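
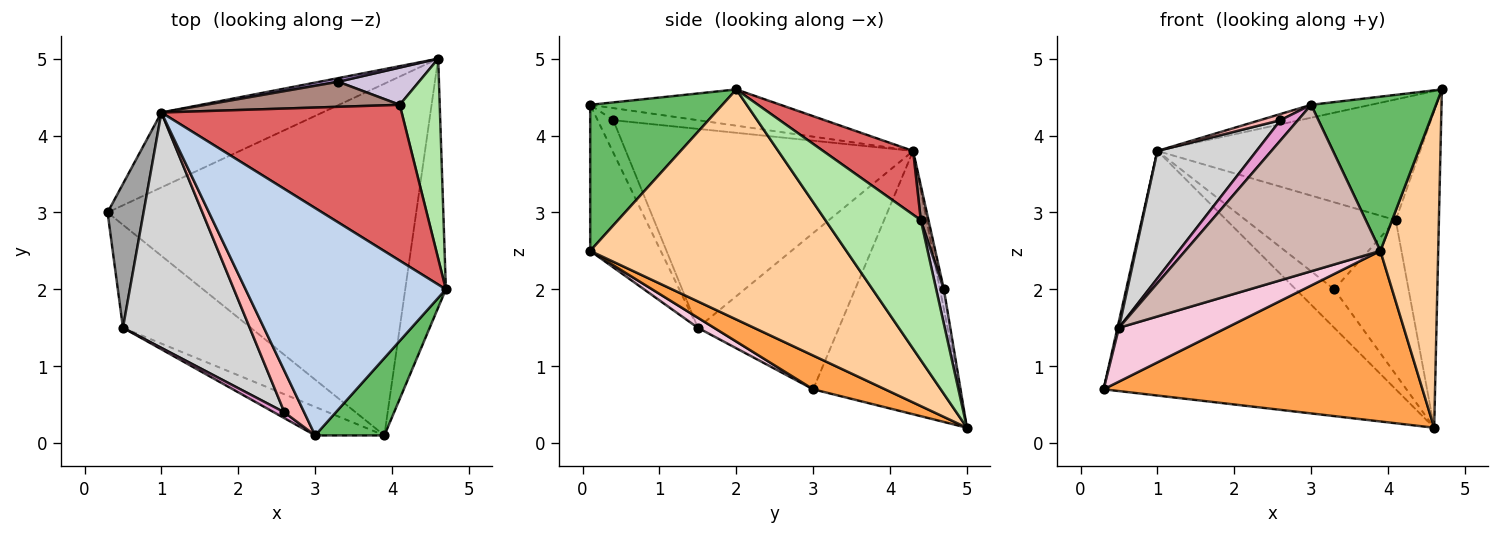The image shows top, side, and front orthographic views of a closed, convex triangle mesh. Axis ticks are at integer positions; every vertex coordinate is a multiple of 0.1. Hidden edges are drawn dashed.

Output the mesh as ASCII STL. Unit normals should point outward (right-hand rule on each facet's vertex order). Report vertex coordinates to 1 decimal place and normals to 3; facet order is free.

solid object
 facet normal -0.432 0.862 -0.264
  outer loop
   vertex 1.0 4.3 3.8
   vertex 4.6 5.0 0.2
   vertex 0.3 3.0 0.7
  endloop
 endfacet
 facet normal -0.178 0.056 0.982
  outer loop
   vertex 1.0 4.3 3.8
   vertex 3.0 0.1 4.4
   vertex 4.7 2.0 4.6
  endloop
 endfacet
 facet normal 0.098 -0.434 -0.895
  outer loop
   vertex 3.9 0.1 2.5
   vertex 0.3 3.0 0.7
   vertex 4.6 5.0 0.2
  endloop
 endfacet
 facet normal 0.961 -0.217 -0.170
  outer loop
   vertex 3.9 0.1 2.5
   vertex 4.6 5.0 0.2
   vertex 4.7 2.0 4.6
  endloop
 endfacet
 facet normal 0.687 -0.649 0.326
  outer loop
   vertex 3.9 0.1 2.5
   vertex 4.7 2.0 4.6
   vertex 3.0 0.1 4.4
  endloop
 endfacet
 facet normal 0.882 0.399 0.252
  outer loop
   vertex 4.1 4.4 2.9
   vertex 4.7 2.0 4.6
   vertex 4.6 5.0 0.2
  endloop
 endfacet
 facet normal 0.205 0.599 0.774
  outer loop
   vertex 4.1 4.4 2.9
   vertex 1.0 4.3 3.8
   vertex 4.7 2.0 4.6
  endloop
 endfacet
 facet normal -0.517 -0.125 0.847
  outer loop
   vertex 2.6 0.4 4.2
   vertex 3.0 0.1 4.4
   vertex 1.0 4.3 3.8
  endloop
 endfacet
 facet normal -0.099 0.991 0.094
  outer loop
   vertex 3.3 4.7 2.0
   vertex 4.6 5.0 0.2
   vertex 1.0 4.3 3.8
  endloop
 endfacet
 facet normal 0.100 0.967 0.233
  outer loop
   vertex 3.3 4.7 2.0
   vertex 4.1 4.4 2.9
   vertex 4.6 5.0 0.2
  endloop
 endfacet
 facet normal 0.049 0.960 0.276
  outer loop
   vertex 3.3 4.7 2.0
   vertex 1.0 4.3 3.8
   vertex 4.1 4.4 2.9
  endloop
 endfacet
 facet normal -0.336 -0.929 -0.159
  outer loop
   vertex 0.5 1.5 1.5
   vertex 3.9 0.1 2.5
   vertex 3.0 0.1 4.4
  endloop
 endfacet
 facet normal -0.652 -0.729 0.210
  outer loop
   vertex 0.5 1.5 1.5
   vertex 3.0 0.1 4.4
   vertex 2.6 0.4 4.2
  endloop
 endfacet
 facet normal 0.070 -0.462 -0.884
  outer loop
   vertex 0.5 1.5 1.5
   vertex 0.3 3.0 0.7
   vertex 3.9 0.1 2.5
  endloop
 endfacet
 facet normal -0.974 -0.010 0.224
  outer loop
   vertex 0.5 1.5 1.5
   vertex 1.0 4.3 3.8
   vertex 0.3 3.0 0.7
  endloop
 endfacet
 facet normal -0.810 -0.279 0.516
  outer loop
   vertex 0.5 1.5 1.5
   vertex 2.6 0.4 4.2
   vertex 1.0 4.3 3.8
  endloop
 endfacet
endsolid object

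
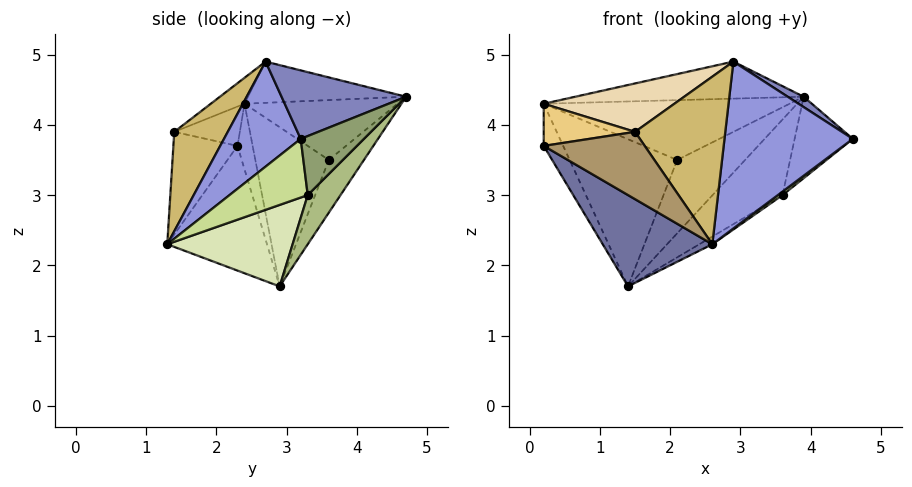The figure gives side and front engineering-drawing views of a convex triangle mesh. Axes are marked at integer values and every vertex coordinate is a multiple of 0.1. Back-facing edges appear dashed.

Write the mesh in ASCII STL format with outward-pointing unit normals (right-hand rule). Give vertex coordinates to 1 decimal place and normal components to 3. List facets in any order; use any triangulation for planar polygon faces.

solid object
 facet normal -0.571 -0.627 -0.530
  outer loop
   vertex 2.6 1.3 2.3
   vertex 0.2 2.3 3.7
   vertex 1.4 2.9 1.7
  endloop
 endfacet
 facet normal 0.557 -0.071 0.828
  outer loop
   vertex 2.9 2.7 4.9
   vertex 4.6 3.2 3.8
   vertex 3.9 4.7 4.4
  endloop
 endfacet
 facet normal 0.476 -0.796 0.374
  outer loop
   vertex 2.9 2.7 4.9
   vertex 2.6 1.3 2.3
   vertex 4.6 3.2 3.8
  endloop
 endfacet
 facet normal -0.453 0.876 -0.164
  outer loop
   vertex 2.1 3.6 3.5
   vertex 3.9 4.7 4.4
   vertex 1.4 2.9 1.7
  endloop
 endfacet
 facet normal 0.565 0.520 -0.641
  outer loop
   vertex 3.6 3.3 3.0
   vertex 3.9 4.7 4.4
   vertex 4.6 3.2 3.8
  endloop
 endfacet
 facet normal 0.300 0.641 -0.706
  outer loop
   vertex 3.6 3.3 3.0
   vertex 1.4 2.9 1.7
   vertex 3.9 4.7 4.4
  endloop
 endfacet
 facet normal 0.622 -0.037 -0.782
  outer loop
   vertex 3.6 3.3 3.0
   vertex 4.6 3.2 3.8
   vertex 2.6 1.3 2.3
  endloop
 endfacet
 facet normal 0.501 0.052 -0.864
  outer loop
   vertex 3.6 3.3 3.0
   vertex 2.6 1.3 2.3
   vertex 1.4 2.9 1.7
  endloop
 endfacet
 facet normal -0.511 -0.805 -0.301
  outer loop
   vertex 1.5 1.4 3.9
   vertex 0.2 2.3 3.7
   vertex 2.6 1.3 2.3
  endloop
 endfacet
 facet normal 0.473 -0.797 0.375
  outer loop
   vertex 1.5 1.4 3.9
   vertex 2.6 1.3 2.3
   vertex 2.9 2.7 4.9
  endloop
 endfacet
 facet normal -0.578 -0.805 0.134
  outer loop
   vertex 0.2 2.4 4.3
   vertex 0.2 2.3 3.7
   vertex 1.5 1.4 3.9
  endloop
 endfacet
 facet normal -0.132 -0.511 0.849
  outer loop
   vertex 0.2 2.4 4.3
   vertex 1.5 1.4 3.9
   vertex 2.9 2.7 4.9
  endloop
 endfacet
 facet normal -0.240 0.347 0.907
  outer loop
   vertex 0.2 2.4 4.3
   vertex 2.9 2.7 4.9
   vertex 3.9 4.7 4.4
  endloop
 endfacet
 facet normal -0.528 0.849 0.019
  outer loop
   vertex 0.2 2.4 4.3
   vertex 3.9 4.7 4.4
   vertex 2.1 3.6 3.5
  endloop
 endfacet
 facet normal -0.609 0.783 -0.130
  outer loop
   vertex 0.2 2.4 4.3
   vertex 1.4 2.9 1.7
   vertex 0.2 2.3 3.7
  endloop
 endfacet
 facet normal -0.561 0.821 -0.101
  outer loop
   vertex 0.2 2.4 4.3
   vertex 2.1 3.6 3.5
   vertex 1.4 2.9 1.7
  endloop
 endfacet
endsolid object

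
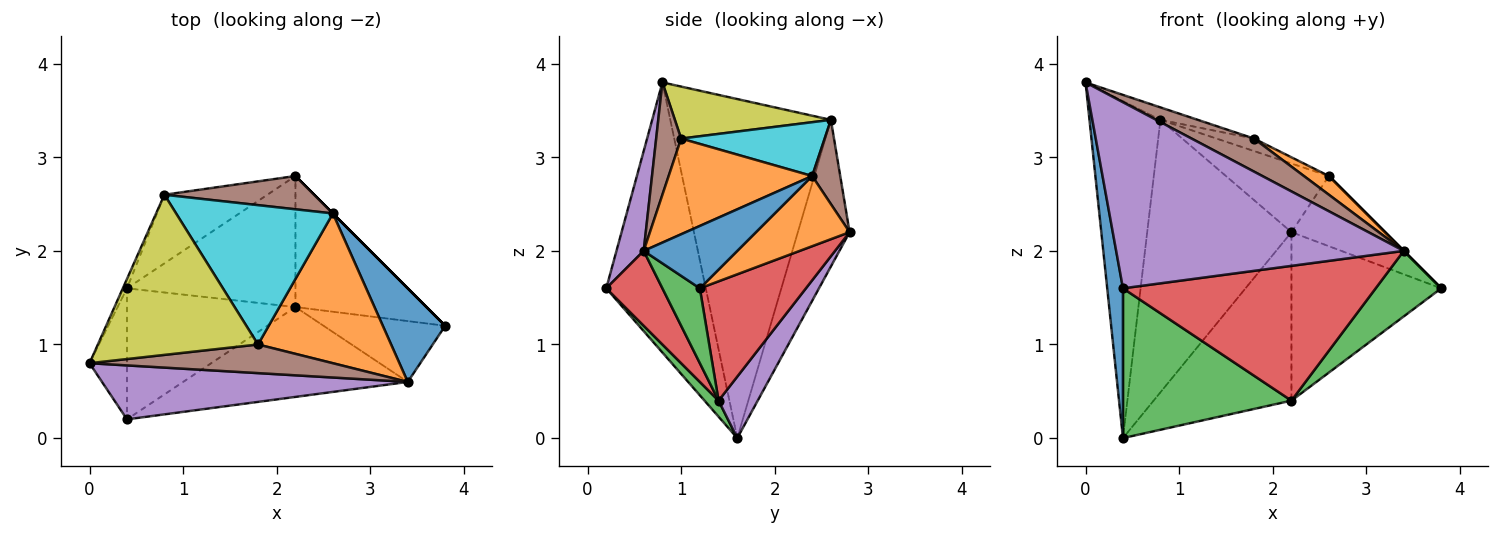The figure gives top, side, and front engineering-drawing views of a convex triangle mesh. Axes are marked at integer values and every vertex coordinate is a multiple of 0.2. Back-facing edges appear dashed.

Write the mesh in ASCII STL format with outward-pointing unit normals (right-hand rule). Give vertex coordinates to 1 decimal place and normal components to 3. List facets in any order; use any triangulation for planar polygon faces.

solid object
 facet normal -0.979 -0.155 -0.136
  outer loop
   vertex 0.4 0.2 1.6
   vertex 0.0 0.8 3.8
   vertex 0.4 1.6 0.0
  endloop
 endfacet
 facet normal 0.707 0.707 0.000
  outer loop
   vertex 2.6 2.4 2.8
   vertex 3.8 1.2 1.6
   vertex 2.2 2.8 2.2
  endloop
 endfacet
 facet normal 0.063 -0.751 -0.657
  outer loop
   vertex 2.2 1.4 0.4
   vertex 0.4 0.2 1.6
   vertex 0.4 1.6 0.0
  endloop
 endfacet
 facet normal 0.488 0.689 -0.536
  outer loop
   vertex 2.2 1.4 0.4
   vertex 2.2 2.8 2.2
   vertex 3.8 1.2 1.6
  endloop
 endfacet
 facet normal 0.219 0.770 -0.599
  outer loop
   vertex 2.2 1.4 0.4
   vertex 0.4 1.6 0.0
   vertex 2.2 2.8 2.2
  endloop
 endfacet
 facet normal 0.238 0.874 0.424
  outer loop
   vertex 0.8 2.6 3.4
   vertex 2.6 2.4 2.8
   vertex 2.2 2.8 2.2
  endloop
 endfacet
 facet normal -0.915 0.404 -0.011
  outer loop
   vertex 0.8 2.6 3.4
   vertex 0.4 1.6 0.0
   vertex 0.0 0.8 3.8
  endloop
 endfacet
 facet normal -0.329 0.916 -0.231
  outer loop
   vertex 0.8 2.6 3.4
   vertex 2.2 2.8 2.2
   vertex 0.4 1.6 0.0
  endloop
 endfacet
 facet normal 0.308 0.074 0.949
  outer loop
   vertex 0.8 2.6 3.4
   vertex 0.0 0.8 3.8
   vertex 1.8 1.0 3.2
  endloop
 endfacet
 facet normal 0.324 0.084 0.942
  outer loop
   vertex 0.8 2.6 3.4
   vertex 1.8 1.0 3.2
   vertex 2.6 2.4 2.8
  endloop
 endfacet
 facet normal 0.707 0.000 0.707
  outer loop
   vertex 3.4 0.6 2.0
   vertex 3.8 1.2 1.6
   vertex 2.6 2.4 2.8
  endloop
 endfacet
 facet normal 0.581 -0.101 0.808
  outer loop
   vertex 3.4 0.6 2.0
   vertex 2.6 2.4 2.8
   vertex 1.8 1.0 3.2
  endloop
 endfacet
 facet normal 0.386 -0.676 -0.628
  outer loop
   vertex 3.4 0.6 2.0
   vertex 2.2 1.4 0.4
   vertex 3.8 1.2 1.6
  endloop
 endfacet
 facet normal 0.182 -0.818 -0.545
  outer loop
   vertex 3.4 0.6 2.0
   vertex 0.4 0.2 1.6
   vertex 2.2 1.4 0.4
  endloop
 endfacet
 facet normal 0.091 -0.956 0.277
  outer loop
   vertex 3.4 0.6 2.0
   vertex 0.0 0.8 3.8
   vertex 0.4 0.2 1.6
  endloop
 endfacet
 facet normal 0.289 -0.723 0.627
  outer loop
   vertex 3.4 0.6 2.0
   vertex 1.8 1.0 3.2
   vertex 0.0 0.8 3.8
  endloop
 endfacet
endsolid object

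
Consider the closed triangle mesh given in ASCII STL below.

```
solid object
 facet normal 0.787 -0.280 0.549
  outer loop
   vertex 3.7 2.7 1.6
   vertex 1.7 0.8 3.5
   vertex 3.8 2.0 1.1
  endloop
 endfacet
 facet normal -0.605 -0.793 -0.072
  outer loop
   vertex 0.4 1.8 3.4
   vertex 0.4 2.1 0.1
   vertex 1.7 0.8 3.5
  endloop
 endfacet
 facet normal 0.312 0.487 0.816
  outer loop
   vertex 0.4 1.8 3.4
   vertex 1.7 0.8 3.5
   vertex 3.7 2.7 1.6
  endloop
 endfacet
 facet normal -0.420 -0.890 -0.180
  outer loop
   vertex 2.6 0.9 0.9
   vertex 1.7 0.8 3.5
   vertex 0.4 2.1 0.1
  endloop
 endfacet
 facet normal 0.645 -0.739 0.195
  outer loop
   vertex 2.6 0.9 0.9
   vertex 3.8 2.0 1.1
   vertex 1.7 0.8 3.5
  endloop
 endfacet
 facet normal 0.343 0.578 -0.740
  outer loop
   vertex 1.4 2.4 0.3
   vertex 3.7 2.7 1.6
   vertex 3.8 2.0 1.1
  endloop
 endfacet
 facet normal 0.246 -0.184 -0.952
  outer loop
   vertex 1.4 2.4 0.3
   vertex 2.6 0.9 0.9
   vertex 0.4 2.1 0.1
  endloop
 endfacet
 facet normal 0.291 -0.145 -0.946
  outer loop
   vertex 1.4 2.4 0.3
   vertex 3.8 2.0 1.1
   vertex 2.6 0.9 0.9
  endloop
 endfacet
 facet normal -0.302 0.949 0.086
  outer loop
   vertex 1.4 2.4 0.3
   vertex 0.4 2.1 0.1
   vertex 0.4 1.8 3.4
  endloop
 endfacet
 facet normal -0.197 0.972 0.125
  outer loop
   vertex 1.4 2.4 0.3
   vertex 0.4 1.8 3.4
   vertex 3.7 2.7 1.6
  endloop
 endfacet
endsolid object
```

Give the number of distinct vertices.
7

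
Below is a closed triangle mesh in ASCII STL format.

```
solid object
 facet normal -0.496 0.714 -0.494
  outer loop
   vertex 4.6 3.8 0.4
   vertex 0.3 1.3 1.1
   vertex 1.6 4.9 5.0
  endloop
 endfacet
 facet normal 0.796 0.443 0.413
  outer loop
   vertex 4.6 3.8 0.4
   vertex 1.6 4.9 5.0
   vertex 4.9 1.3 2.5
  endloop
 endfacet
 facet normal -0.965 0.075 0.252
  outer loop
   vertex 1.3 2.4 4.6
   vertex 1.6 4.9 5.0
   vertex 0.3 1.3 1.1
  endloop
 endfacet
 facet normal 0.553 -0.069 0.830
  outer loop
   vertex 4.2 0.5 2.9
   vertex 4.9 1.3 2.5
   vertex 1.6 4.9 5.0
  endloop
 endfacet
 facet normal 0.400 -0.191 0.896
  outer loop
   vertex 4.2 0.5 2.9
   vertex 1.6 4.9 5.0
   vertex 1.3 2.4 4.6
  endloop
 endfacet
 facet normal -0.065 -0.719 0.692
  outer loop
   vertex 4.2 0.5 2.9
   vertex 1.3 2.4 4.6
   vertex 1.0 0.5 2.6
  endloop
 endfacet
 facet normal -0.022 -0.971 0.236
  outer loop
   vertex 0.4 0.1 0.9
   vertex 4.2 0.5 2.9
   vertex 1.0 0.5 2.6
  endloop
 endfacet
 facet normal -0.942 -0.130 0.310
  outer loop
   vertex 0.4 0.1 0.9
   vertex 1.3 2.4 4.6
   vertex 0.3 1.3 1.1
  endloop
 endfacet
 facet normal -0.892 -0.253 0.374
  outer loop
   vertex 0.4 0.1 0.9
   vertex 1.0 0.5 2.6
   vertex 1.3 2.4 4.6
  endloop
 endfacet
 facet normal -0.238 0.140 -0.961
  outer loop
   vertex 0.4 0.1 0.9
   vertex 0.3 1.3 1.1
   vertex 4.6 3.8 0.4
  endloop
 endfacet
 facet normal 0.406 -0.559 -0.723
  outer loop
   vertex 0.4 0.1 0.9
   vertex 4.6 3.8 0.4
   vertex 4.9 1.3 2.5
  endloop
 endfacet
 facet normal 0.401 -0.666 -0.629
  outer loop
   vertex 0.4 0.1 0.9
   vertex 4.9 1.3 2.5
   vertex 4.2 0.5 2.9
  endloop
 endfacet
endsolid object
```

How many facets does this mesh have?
12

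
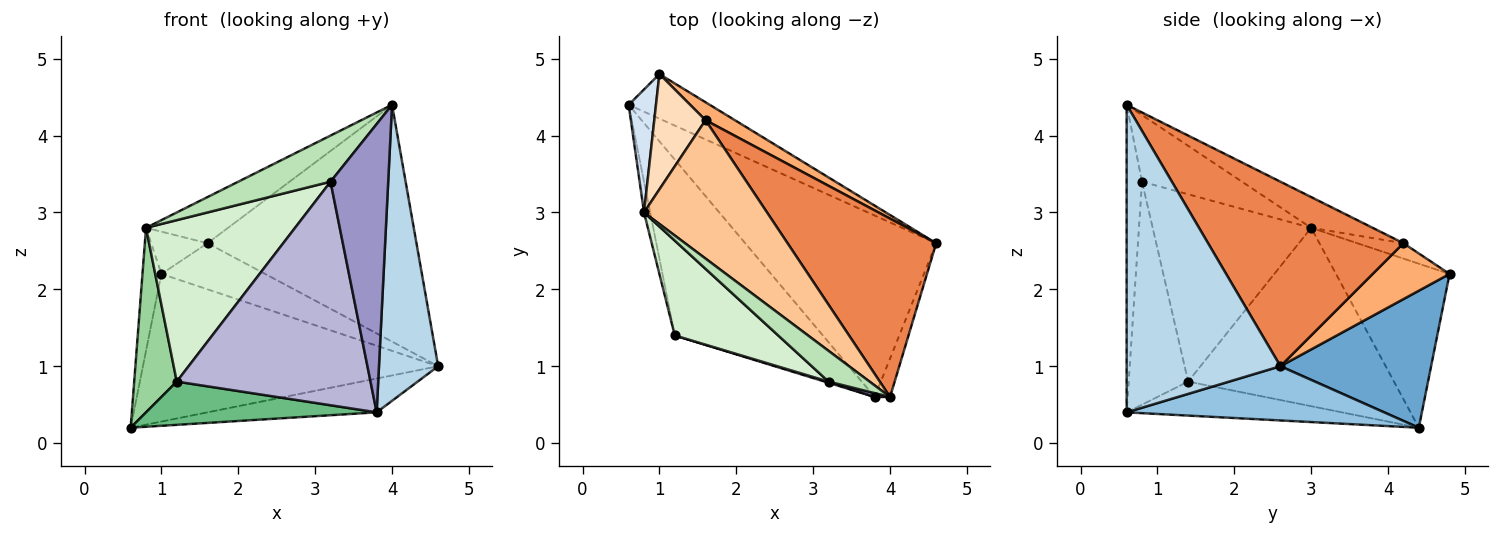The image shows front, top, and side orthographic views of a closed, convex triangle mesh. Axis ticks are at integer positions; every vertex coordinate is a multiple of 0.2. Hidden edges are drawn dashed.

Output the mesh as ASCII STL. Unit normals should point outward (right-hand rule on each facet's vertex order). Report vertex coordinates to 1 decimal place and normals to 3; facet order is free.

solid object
 facet normal 0.439 0.860 -0.260
  outer loop
   vertex 1.0 4.8 2.2
   vertex 4.6 2.6 1.0
   vertex 0.6 4.4 0.2
  endloop
 endfacet
 facet normal 0.269 0.177 -0.947
  outer loop
   vertex 3.8 0.6 0.4
   vertex 0.6 4.4 0.2
   vertex 4.6 2.6 1.0
  endloop
 endfacet
 facet normal 0.932 -0.359 -0.047
  outer loop
   vertex 3.8 0.6 0.4
   vertex 4.6 2.6 1.0
   vertex 4.0 0.6 4.4
  endloop
 endfacet
 facet normal -0.973 0.162 0.162
  outer loop
   vertex 0.8 3.0 2.8
   vertex 1.0 4.8 2.2
   vertex 0.6 4.4 0.2
  endloop
 endfacet
 facet normal 0.598 0.640 0.482
  outer loop
   vertex 1.6 4.2 2.6
   vertex 4.0 0.6 4.4
   vertex 4.6 2.6 1.0
  endloop
 endfacet
 facet normal 0.568 0.767 0.298
  outer loop
   vertex 1.6 4.2 2.6
   vertex 4.6 2.6 1.0
   vertex 1.0 4.8 2.2
  endloop
 endfacet
 facet normal -0.231 0.308 0.923
  outer loop
   vertex 1.6 4.2 2.6
   vertex 0.8 3.0 2.8
   vertex 4.0 0.6 4.4
  endloop
 endfacet
 facet normal -0.271 0.331 0.904
  outer loop
   vertex 1.6 4.2 2.6
   vertex 1.0 4.8 2.2
   vertex 0.8 3.0 2.8
  endloop
 endfacet
 facet normal -0.218 -0.233 -0.948
  outer loop
   vertex 1.2 1.4 0.8
   vertex 0.6 4.4 0.2
   vertex 3.8 0.6 0.4
  endloop
 endfacet
 facet normal -0.979 -0.202 -0.034
  outer loop
   vertex 1.2 1.4 0.8
   vertex 0.8 3.0 2.8
   vertex 0.6 4.4 0.2
  endloop
 endfacet
 facet normal -0.670 -0.618 0.412
  outer loop
   vertex 3.2 0.8 3.4
   vertex 4.0 0.6 4.4
   vertex 0.8 3.0 2.8
  endloop
 endfacet
 facet normal -0.676 -0.636 0.373
  outer loop
   vertex 3.2 0.8 3.4
   vertex 0.8 3.0 2.8
   vertex 1.2 1.4 0.8
  endloop
 endfacet
 facet normal -0.258 -0.966 0.013
  outer loop
   vertex 3.2 0.8 3.4
   vertex 3.8 0.6 0.4
   vertex 4.0 0.6 4.4
  endloop
 endfacet
 facet normal -0.293 -0.956 0.005
  outer loop
   vertex 3.2 0.8 3.4
   vertex 1.2 1.4 0.8
   vertex 3.8 0.6 0.4
  endloop
 endfacet
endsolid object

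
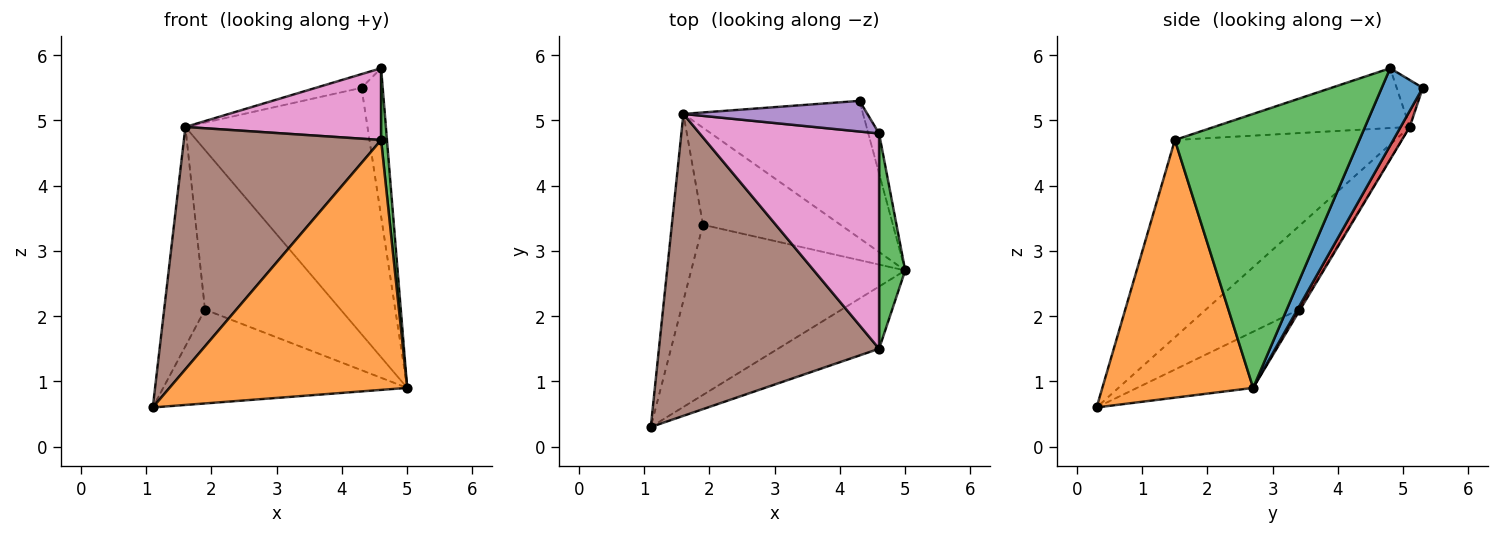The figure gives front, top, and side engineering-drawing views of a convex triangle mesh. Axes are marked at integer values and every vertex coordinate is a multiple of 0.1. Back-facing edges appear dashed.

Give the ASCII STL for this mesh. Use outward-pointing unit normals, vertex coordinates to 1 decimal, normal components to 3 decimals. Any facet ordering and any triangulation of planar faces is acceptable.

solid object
 facet normal 0.882 0.455 -0.123
  outer loop
   vertex 4.6 4.8 5.8
   vertex 5.0 2.7 0.9
   vertex 4.3 5.3 5.5
  endloop
 endfacet
 facet normal 0.524 -0.826 -0.206
  outer loop
   vertex 4.6 1.5 4.7
   vertex 1.1 0.3 0.6
   vertex 5.0 2.7 0.9
  endloop
 endfacet
 facet normal 0.995 -0.032 0.095
  outer loop
   vertex 4.6 1.5 4.7
   vertex 5.0 2.7 0.9
   vertex 4.6 4.8 5.8
  endloop
 endfacet
 facet normal 0.043 0.873 -0.487
  outer loop
   vertex 1.6 5.1 4.9
   vertex 4.3 5.3 5.5
   vertex 5.0 2.7 0.9
  endloop
 endfacet
 facet normal -0.227 0.397 0.889
  outer loop
   vertex 1.6 5.1 4.9
   vertex 4.6 4.8 5.8
   vertex 4.3 5.3 5.5
  endloop
 endfacet
 facet normal -0.573 -0.513 0.639
  outer loop
   vertex 1.6 5.1 4.9
   vertex 1.1 0.3 0.6
   vertex 4.6 1.5 4.7
  endloop
 endfacet
 facet normal -0.302 -0.302 0.905
  outer loop
   vertex 1.6 5.1 4.9
   vertex 4.6 1.5 4.7
   vertex 4.6 4.8 5.8
  endloop
 endfacet
 facet normal -0.224 0.471 -0.853
  outer loop
   vertex 1.9 3.4 2.1
   vertex 5.0 2.7 0.9
   vertex 1.1 0.3 0.6
  endloop
 endfacet
 facet normal -0.866 0.380 -0.324
  outer loop
   vertex 1.9 3.4 2.1
   vertex 1.1 0.3 0.6
   vertex 1.6 5.1 4.9
  endloop
 endfacet
 facet normal -0.008 0.854 -0.520
  outer loop
   vertex 1.9 3.4 2.1
   vertex 1.6 5.1 4.9
   vertex 5.0 2.7 0.9
  endloop
 endfacet
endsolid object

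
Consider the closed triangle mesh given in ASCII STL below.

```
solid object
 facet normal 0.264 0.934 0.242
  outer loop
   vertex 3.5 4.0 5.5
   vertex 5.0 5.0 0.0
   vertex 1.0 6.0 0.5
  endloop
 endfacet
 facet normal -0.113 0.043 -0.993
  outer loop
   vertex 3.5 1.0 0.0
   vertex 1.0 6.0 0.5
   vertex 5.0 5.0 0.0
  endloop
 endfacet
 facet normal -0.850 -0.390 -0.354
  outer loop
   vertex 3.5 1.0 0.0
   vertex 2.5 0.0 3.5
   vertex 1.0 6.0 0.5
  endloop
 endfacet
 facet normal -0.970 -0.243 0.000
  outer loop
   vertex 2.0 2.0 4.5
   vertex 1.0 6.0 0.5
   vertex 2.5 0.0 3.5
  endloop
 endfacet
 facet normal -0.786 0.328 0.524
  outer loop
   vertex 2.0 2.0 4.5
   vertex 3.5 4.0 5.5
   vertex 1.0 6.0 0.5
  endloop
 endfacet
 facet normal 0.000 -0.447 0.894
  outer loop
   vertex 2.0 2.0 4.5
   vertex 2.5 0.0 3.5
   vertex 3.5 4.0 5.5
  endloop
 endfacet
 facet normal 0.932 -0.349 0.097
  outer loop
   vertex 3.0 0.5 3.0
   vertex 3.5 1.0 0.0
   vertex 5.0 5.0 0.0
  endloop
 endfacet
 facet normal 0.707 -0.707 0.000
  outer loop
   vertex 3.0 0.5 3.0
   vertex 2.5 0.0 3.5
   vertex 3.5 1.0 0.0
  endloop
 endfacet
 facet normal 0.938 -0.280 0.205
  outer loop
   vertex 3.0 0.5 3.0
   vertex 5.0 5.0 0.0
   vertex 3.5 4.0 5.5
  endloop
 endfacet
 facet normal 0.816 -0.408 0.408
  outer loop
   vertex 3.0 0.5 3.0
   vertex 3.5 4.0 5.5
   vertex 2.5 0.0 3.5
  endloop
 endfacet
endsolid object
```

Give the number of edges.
15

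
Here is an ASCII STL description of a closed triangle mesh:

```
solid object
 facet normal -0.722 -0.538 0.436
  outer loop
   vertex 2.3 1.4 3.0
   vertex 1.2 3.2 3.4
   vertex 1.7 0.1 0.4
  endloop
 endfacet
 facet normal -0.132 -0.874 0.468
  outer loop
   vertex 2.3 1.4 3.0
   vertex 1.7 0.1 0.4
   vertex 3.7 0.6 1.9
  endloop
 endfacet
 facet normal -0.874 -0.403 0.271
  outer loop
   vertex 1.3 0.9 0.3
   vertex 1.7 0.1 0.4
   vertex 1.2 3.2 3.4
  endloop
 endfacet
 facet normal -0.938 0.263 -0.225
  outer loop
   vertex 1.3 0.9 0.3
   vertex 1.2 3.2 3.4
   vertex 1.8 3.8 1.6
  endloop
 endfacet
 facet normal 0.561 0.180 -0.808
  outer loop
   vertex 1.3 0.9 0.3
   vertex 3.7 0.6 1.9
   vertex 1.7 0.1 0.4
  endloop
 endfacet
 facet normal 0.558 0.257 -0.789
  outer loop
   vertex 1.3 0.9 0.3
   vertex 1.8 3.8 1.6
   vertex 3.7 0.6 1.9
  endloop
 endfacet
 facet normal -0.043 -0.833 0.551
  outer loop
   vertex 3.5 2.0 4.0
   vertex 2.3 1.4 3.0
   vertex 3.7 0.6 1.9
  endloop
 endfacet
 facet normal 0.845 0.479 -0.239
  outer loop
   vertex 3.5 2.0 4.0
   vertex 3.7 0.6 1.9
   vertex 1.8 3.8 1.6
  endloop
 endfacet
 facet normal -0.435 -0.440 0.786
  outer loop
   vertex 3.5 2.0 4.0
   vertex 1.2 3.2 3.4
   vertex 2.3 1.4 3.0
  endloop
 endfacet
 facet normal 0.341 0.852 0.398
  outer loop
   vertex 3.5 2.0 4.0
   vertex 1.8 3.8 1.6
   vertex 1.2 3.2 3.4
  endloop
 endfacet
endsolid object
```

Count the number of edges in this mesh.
15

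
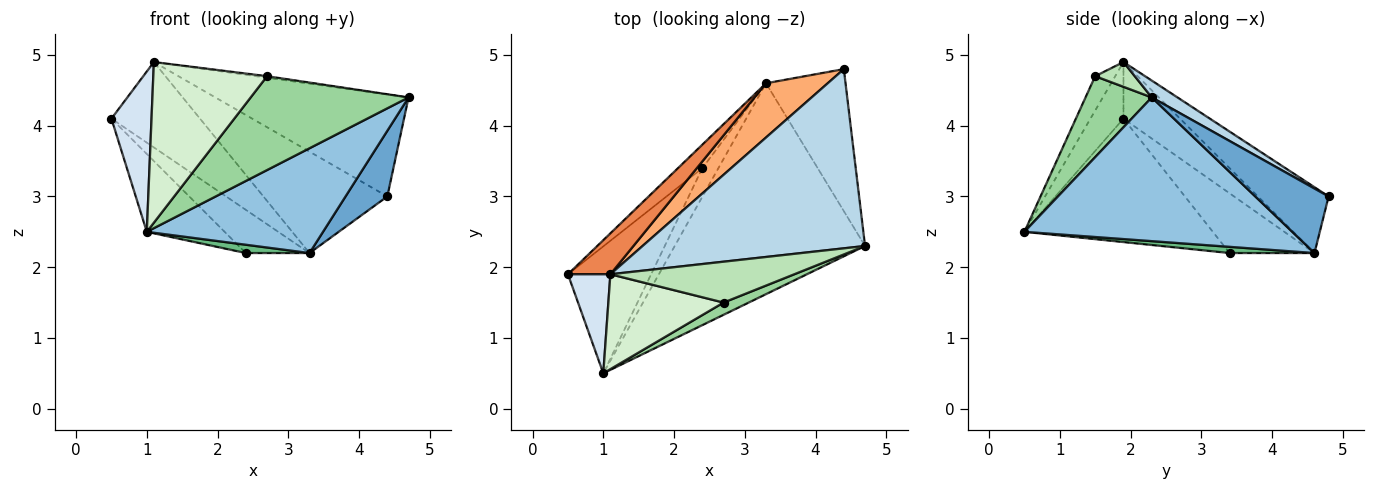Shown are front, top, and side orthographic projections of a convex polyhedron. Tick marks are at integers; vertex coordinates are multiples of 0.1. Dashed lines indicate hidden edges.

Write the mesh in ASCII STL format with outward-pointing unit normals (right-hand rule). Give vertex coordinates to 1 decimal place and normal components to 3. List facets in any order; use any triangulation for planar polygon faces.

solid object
 facet normal 0.593 -0.338 -0.731
  outer loop
   vertex 3.3 4.6 2.2
   vertex 4.4 4.8 3.0
   vertex 4.7 2.3 4.4
  endloop
 endfacet
 facet normal 0.560 -0.369 -0.742
  outer loop
   vertex 3.3 4.6 2.2
   vertex 4.7 2.3 4.4
   vertex 1.0 0.5 2.5
  endloop
 endfacet
 facet normal 0.066 0.494 0.867
  outer loop
   vertex 1.1 1.9 4.9
   vertex 4.7 2.3 4.4
   vertex 4.4 4.8 3.0
  endloop
 endfacet
 facet normal -0.574 -0.697 0.430
  outer loop
   vertex 1.1 1.9 4.9
   vertex 0.5 1.9 4.1
   vertex 1.0 0.5 2.5
  endloop
 endfacet
 facet normal -0.499 0.781 0.374
  outer loop
   vertex 1.1 1.9 4.9
   vertex 3.3 4.6 2.2
   vertex 0.5 1.9 4.1
  endloop
 endfacet
 facet normal -0.450 0.788 0.421
  outer loop
   vertex 1.1 1.9 4.9
   vertex 4.4 4.8 3.0
   vertex 3.3 4.6 2.2
  endloop
 endfacet
 facet normal -0.785 0.324 -0.529
  outer loop
   vertex 2.4 3.4 2.2
   vertex 1.0 0.5 2.5
   vertex 0.5 1.9 4.1
  endloop
 endfacet
 facet normal -0.761 0.570 -0.310
  outer loop
   vertex 2.4 3.4 2.2
   vertex 0.5 1.9 4.1
   vertex 3.3 4.6 2.2
  endloop
 endfacet
 facet normal 0.348 -0.261 -0.900
  outer loop
   vertex 2.4 3.4 2.2
   vertex 3.3 4.6 2.2
   vertex 1.0 0.5 2.5
  endloop
 endfacet
 facet normal 0.384 -0.916 0.119
  outer loop
   vertex 2.7 1.5 4.7
   vertex 1.0 0.5 2.5
   vertex 4.7 2.3 4.4
  endloop
 endfacet
 facet normal 0.133 0.038 0.990
  outer loop
   vertex 2.7 1.5 4.7
   vertex 4.7 2.3 4.4
   vertex 1.1 1.9 4.9
  endloop
 endfacet
 facet normal -0.150 -0.851 0.503
  outer loop
   vertex 2.7 1.5 4.7
   vertex 1.1 1.9 4.9
   vertex 1.0 0.5 2.5
  endloop
 endfacet
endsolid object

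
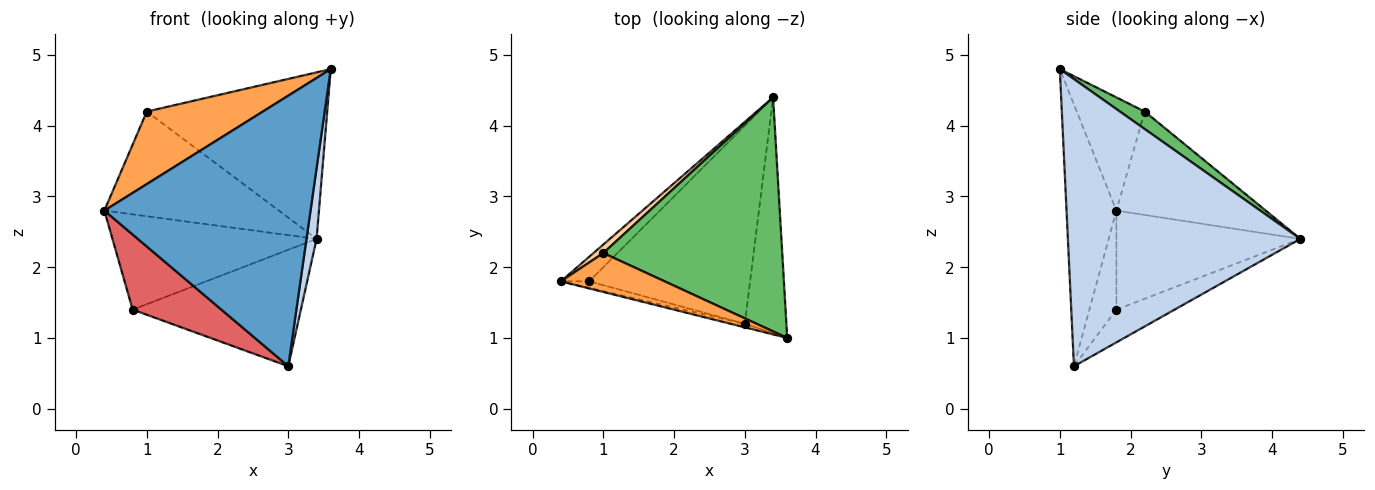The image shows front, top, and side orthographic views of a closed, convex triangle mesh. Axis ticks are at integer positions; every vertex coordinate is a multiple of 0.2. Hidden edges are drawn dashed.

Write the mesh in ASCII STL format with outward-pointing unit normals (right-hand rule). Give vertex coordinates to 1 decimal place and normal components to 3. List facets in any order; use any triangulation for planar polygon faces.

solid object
 facet normal -0.235 -0.972 -0.013
  outer loop
   vertex 3.0 1.2 0.6
   vertex 3.6 1.0 4.8
   vertex 0.4 1.8 2.8
  endloop
 endfacet
 facet normal 0.989 -0.043 -0.143
  outer loop
   vertex 3.0 1.2 0.6
   vertex 3.4 4.4 2.4
   vertex 3.6 1.0 4.8
  endloop
 endfacet
 facet normal -0.458 -0.783 0.420
  outer loop
   vertex 1.0 2.2 4.2
   vertex 0.4 1.8 2.8
   vertex 3.6 1.0 4.8
  endloop
 endfacet
 facet normal -0.649 0.758 0.061
  outer loop
   vertex 1.0 2.2 4.2
   vertex 3.4 4.4 2.4
   vertex 0.4 1.8 2.8
  endloop
 endfacet
 facet normal 0.079 0.578 0.812
  outer loop
   vertex 1.0 2.2 4.2
   vertex 3.6 1.0 4.8
   vertex 3.4 4.4 2.4
  endloop
 endfacet
 facet normal -0.657 0.730 -0.188
  outer loop
   vertex 0.8 1.8 1.4
   vertex 0.4 1.8 2.8
   vertex 3.4 4.4 2.4
  endloop
 endfacet
 facet normal -0.290 -0.953 -0.083
  outer loop
   vertex 0.8 1.8 1.4
   vertex 3.0 1.2 0.6
   vertex 0.4 1.8 2.8
  endloop
 endfacet
 facet normal -0.173 0.499 -0.849
  outer loop
   vertex 0.8 1.8 1.4
   vertex 3.4 4.4 2.4
   vertex 3.0 1.2 0.6
  endloop
 endfacet
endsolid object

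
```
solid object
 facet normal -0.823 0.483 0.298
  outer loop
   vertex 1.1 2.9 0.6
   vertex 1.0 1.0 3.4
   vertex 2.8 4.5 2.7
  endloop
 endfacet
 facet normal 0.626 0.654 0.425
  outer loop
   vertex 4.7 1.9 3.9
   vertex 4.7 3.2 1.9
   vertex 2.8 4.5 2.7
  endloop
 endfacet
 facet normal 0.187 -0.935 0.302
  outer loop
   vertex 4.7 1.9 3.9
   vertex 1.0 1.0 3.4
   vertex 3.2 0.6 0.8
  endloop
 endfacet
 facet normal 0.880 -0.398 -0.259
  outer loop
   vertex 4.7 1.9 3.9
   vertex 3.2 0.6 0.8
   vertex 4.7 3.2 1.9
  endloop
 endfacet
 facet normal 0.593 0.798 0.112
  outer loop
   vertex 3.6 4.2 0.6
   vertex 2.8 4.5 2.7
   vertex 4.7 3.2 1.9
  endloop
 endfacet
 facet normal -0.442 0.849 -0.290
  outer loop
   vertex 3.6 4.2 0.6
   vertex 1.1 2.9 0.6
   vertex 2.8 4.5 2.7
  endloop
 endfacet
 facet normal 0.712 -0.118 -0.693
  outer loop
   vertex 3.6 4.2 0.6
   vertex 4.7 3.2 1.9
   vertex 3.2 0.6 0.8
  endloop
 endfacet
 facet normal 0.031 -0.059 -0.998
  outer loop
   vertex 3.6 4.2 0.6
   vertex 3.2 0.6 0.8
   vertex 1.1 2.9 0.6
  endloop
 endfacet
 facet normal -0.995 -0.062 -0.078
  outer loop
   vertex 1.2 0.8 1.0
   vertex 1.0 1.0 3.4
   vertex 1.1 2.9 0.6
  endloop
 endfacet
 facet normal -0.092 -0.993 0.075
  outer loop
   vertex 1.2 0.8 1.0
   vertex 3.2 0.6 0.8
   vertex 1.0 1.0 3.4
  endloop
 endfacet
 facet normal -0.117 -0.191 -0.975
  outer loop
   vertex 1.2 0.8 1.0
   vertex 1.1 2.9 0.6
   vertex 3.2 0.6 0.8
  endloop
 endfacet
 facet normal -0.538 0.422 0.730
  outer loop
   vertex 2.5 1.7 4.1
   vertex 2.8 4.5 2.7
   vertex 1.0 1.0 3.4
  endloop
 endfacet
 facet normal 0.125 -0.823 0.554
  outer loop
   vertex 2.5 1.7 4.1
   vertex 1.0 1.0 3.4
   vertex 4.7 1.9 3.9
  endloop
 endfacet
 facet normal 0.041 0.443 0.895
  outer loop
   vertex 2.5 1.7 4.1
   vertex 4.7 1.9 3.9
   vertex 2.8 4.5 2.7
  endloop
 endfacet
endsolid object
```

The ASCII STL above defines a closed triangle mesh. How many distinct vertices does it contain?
9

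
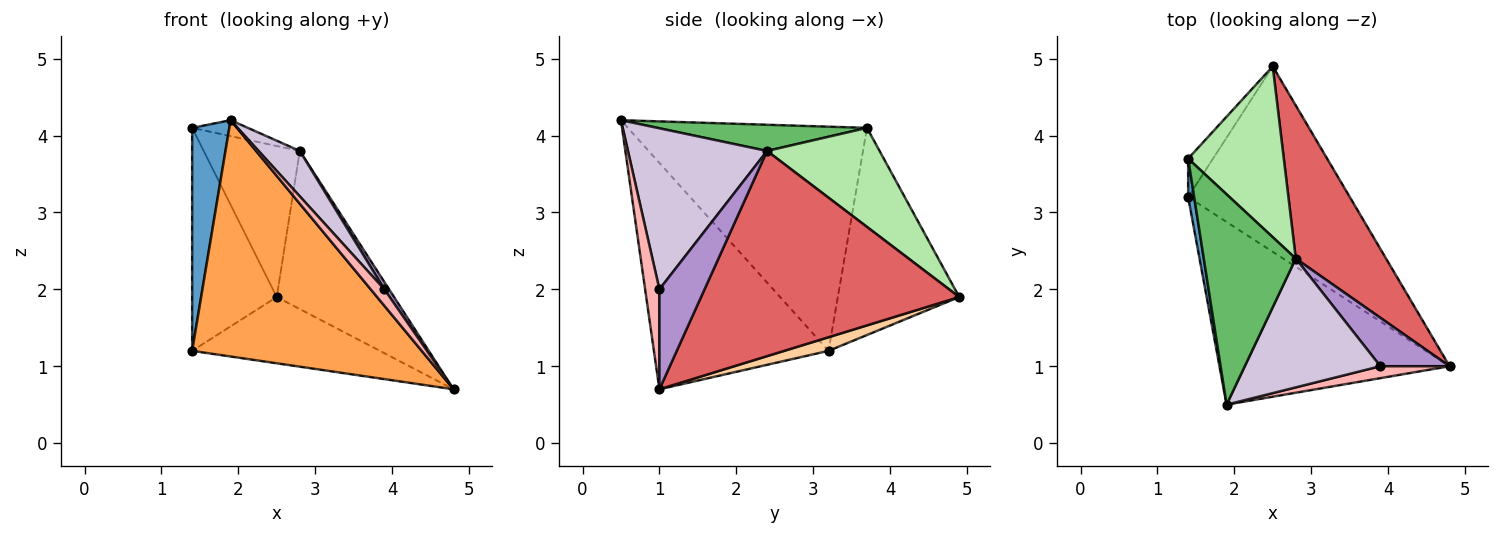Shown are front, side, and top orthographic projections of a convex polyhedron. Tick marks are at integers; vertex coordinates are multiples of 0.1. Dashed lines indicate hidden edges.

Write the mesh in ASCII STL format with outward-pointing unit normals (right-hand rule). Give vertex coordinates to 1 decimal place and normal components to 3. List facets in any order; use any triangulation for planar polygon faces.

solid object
 facet normal -0.988 -0.154 0.026
  outer loop
   vertex 1.4 3.2 1.2
   vertex 1.9 0.5 4.2
   vertex 1.4 3.7 4.1
  endloop
 endfacet
 facet normal -0.817 0.569 -0.098
  outer loop
   vertex 1.4 3.2 1.2
   vertex 1.4 3.7 4.1
   vertex 2.5 4.9 1.9
  endloop
 endfacet
 facet normal -0.516 -0.678 -0.524
  outer loop
   vertex 1.4 3.2 1.2
   vertex 4.8 1.0 0.7
   vertex 1.9 0.5 4.2
  endloop
 endfacet
 facet normal 0.079 0.335 -0.939
  outer loop
   vertex 1.4 3.2 1.2
   vertex 2.5 4.9 1.9
   vertex 4.8 1.0 0.7
  endloop
 endfacet
 facet normal 0.273 0.073 0.959
  outer loop
   vertex 2.8 2.4 3.8
   vertex 1.4 3.7 4.1
   vertex 1.9 0.5 4.2
  endloop
 endfacet
 facet normal 0.613 0.523 0.592
  outer loop
   vertex 2.8 2.4 3.8
   vertex 2.5 4.9 1.9
   vertex 1.4 3.7 4.1
  endloop
 endfacet
 facet normal 0.845 0.384 0.372
  outer loop
   vertex 2.8 2.4 3.8
   vertex 4.8 1.0 0.7
   vertex 2.5 4.9 1.9
  endloop
 endfacet
 facet normal 0.647 -0.617 0.448
  outer loop
   vertex 3.9 1.0 2.0
   vertex 1.9 0.5 4.2
   vertex 4.8 1.0 0.7
  endloop
 endfacet
 facet normal 0.819 -0.086 0.567
  outer loop
   vertex 3.9 1.0 2.0
   vertex 4.8 1.0 0.7
   vertex 2.8 2.4 3.8
  endloop
 endfacet
 facet normal 0.746 -0.221 0.628
  outer loop
   vertex 3.9 1.0 2.0
   vertex 2.8 2.4 3.8
   vertex 1.9 0.5 4.2
  endloop
 endfacet
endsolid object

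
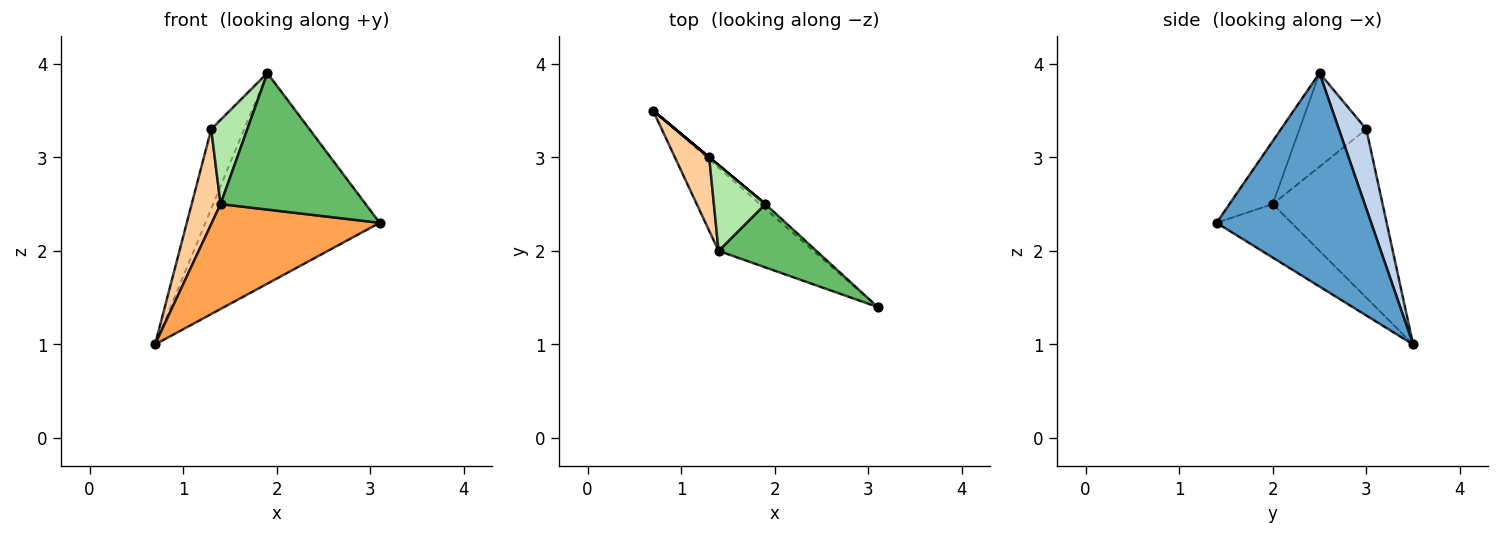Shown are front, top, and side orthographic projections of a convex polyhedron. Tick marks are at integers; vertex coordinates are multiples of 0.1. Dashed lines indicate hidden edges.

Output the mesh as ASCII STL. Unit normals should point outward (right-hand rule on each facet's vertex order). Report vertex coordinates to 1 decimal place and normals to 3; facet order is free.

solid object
 facet normal 0.663 0.748 -0.017
  outer loop
   vertex 1.9 2.5 3.9
   vertex 3.1 1.4 2.3
   vertex 0.7 3.5 1.0
  endloop
 endfacet
 facet normal 0.640 0.768 0.000
  outer loop
   vertex 1.3 3.0 3.3
   vertex 1.9 2.5 3.9
   vertex 0.7 3.5 1.0
  endloop
 endfacet
 facet normal -0.330 -0.740 -0.586
  outer loop
   vertex 1.4 2.0 2.5
   vertex 0.7 3.5 1.0
   vertex 3.1 1.4 2.3
  endloop
 endfacet
 facet normal -0.949 -0.250 0.193
  outer loop
   vertex 1.4 2.0 2.5
   vertex 1.3 3.0 3.3
   vertex 0.7 3.5 1.0
  endloop
 endfacet
 facet normal -0.261 -0.876 0.406
  outer loop
   vertex 1.4 2.0 2.5
   vertex 3.1 1.4 2.3
   vertex 1.9 2.5 3.9
  endloop
 endfacet
 facet normal -0.792 -0.428 0.436
  outer loop
   vertex 1.4 2.0 2.5
   vertex 1.9 2.5 3.9
   vertex 1.3 3.0 3.3
  endloop
 endfacet
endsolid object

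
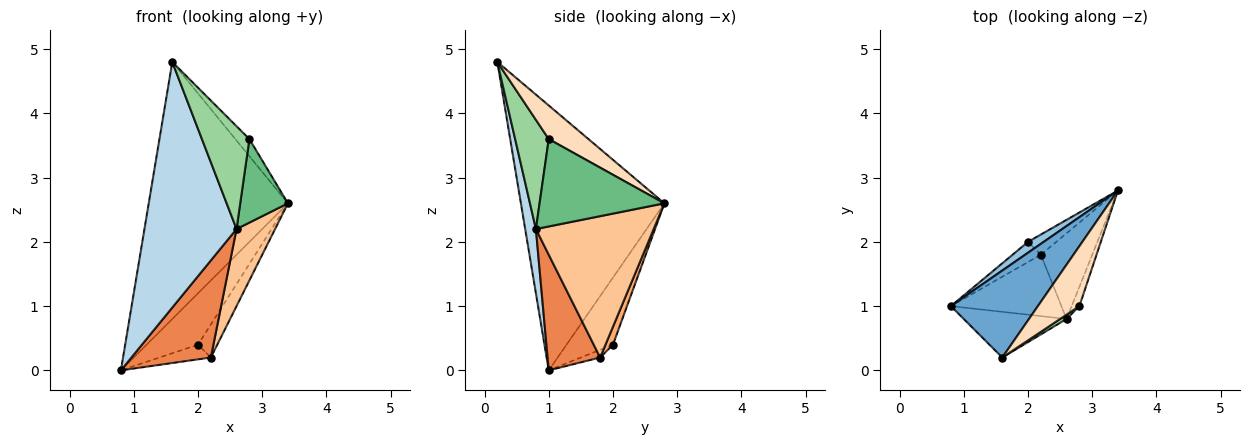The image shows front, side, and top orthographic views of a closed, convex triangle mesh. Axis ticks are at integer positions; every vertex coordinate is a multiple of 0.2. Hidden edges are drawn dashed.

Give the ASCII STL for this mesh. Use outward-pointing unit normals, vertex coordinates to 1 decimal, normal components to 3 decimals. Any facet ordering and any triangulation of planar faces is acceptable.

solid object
 facet normal -0.699 0.678 0.229
  outer loop
   vertex 1.6 0.2 4.8
   vertex 3.4 2.8 2.6
   vertex 0.8 1.0 0.0
  endloop
 endfacet
 facet normal -0.662 0.733 0.155
  outer loop
   vertex 2.0 2.0 0.4
   vertex 0.8 1.0 0.0
   vertex 3.4 2.8 2.6
  endloop
 endfacet
 facet normal 0.114 -0.977 -0.182
  outer loop
   vertex 2.6 0.8 2.2
   vertex 1.6 0.2 4.8
   vertex 0.8 1.0 0.0
  endloop
 endfacet
 facet normal -0.215 0.574 -0.790
  outer loop
   vertex 2.2 1.8 0.2
   vertex 0.8 1.0 0.0
   vertex 2.0 2.0 0.4
  endloop
 endfacet
 facet normal 0.488 -0.738 -0.466
  outer loop
   vertex 2.2 1.8 0.2
   vertex 2.6 0.8 2.2
   vertex 0.8 1.0 0.0
  endloop
 endfacet
 facet normal 0.315 0.810 -0.495
  outer loop
   vertex 2.2 1.8 0.2
   vertex 2.0 2.0 0.4
   vertex 3.4 2.8 2.6
  endloop
 endfacet
 facet normal 0.898 -0.294 -0.327
  outer loop
   vertex 2.2 1.8 0.2
   vertex 3.4 2.8 2.6
   vertex 2.6 0.8 2.2
  endloop
 endfacet
 facet normal 0.614 0.217 0.759
  outer loop
   vertex 2.8 1.0 3.6
   vertex 3.4 2.8 2.6
   vertex 1.6 0.2 4.8
  endloop
 endfacet
 facet normal 0.931 -0.356 -0.082
  outer loop
   vertex 2.8 1.0 3.6
   vertex 2.6 0.8 2.2
   vertex 3.4 2.8 2.6
  endloop
 endfacet
 facet normal 0.578 -0.816 0.034
  outer loop
   vertex 2.8 1.0 3.6
   vertex 1.6 0.2 4.8
   vertex 2.6 0.8 2.2
  endloop
 endfacet
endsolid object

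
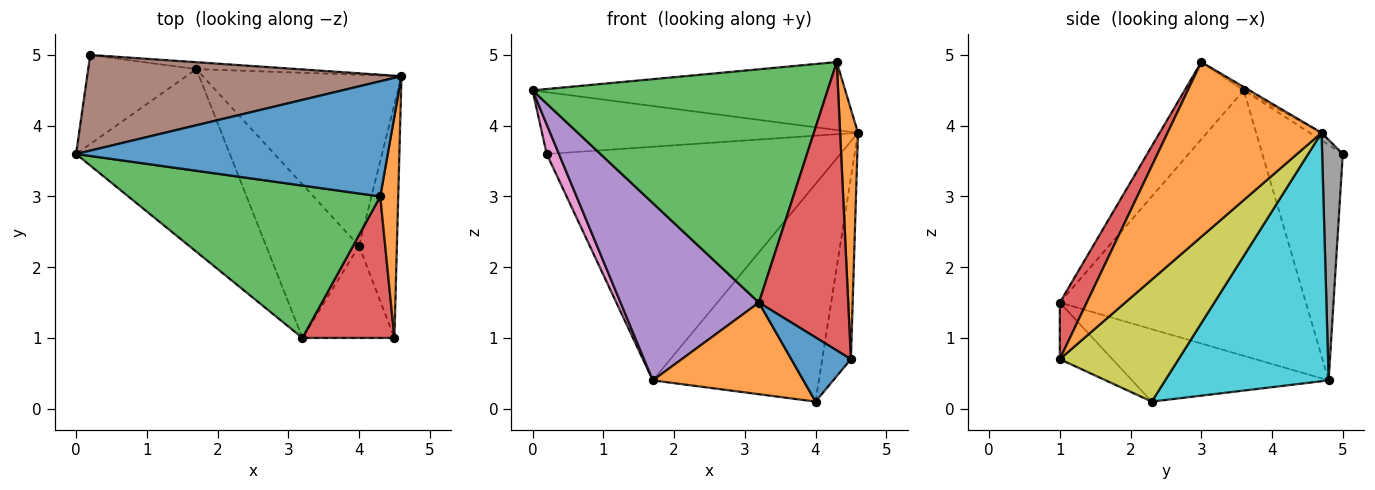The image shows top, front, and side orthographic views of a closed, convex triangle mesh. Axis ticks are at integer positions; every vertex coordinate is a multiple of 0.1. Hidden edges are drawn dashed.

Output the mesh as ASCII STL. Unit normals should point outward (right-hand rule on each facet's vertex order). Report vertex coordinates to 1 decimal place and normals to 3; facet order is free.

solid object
 facet normal -0.009 0.508 0.861
  outer loop
   vertex 4.3 3.0 4.9
   vertex 4.6 4.7 3.9
   vertex 0.0 3.6 4.5
  endloop
 endfacet
 facet normal 0.988 -0.115 0.102
  outer loop
   vertex 4.3 3.0 4.9
   vertex 4.5 1.0 0.7
   vertex 4.6 4.7 3.9
  endloop
 endfacet
 facet normal -0.165 -0.826 0.539
  outer loop
   vertex 3.2 1.0 1.5
   vertex 4.3 3.0 4.9
   vertex 0.0 3.6 4.5
  endloop
 endfacet
 facet normal 0.262 -0.867 0.425
  outer loop
   vertex 3.2 1.0 1.5
   vertex 4.5 1.0 0.7
   vertex 4.3 3.0 4.9
  endloop
 endfacet
 facet normal -0.778 -0.438 -0.451
  outer loop
   vertex 3.2 1.0 1.5
   vertex 0.0 3.6 4.5
   vertex 1.7 4.8 0.4
  endloop
 endfacet
 facet normal -0.020 0.543 0.840
  outer loop
   vertex 0.2 5.0 3.6
   vertex 0.0 3.6 4.5
   vertex 4.6 4.7 3.9
  endloop
 endfacet
 facet normal -0.900 -0.137 -0.413
  outer loop
   vertex 0.2 5.0 3.6
   vertex 1.7 4.8 0.4
   vertex 0.0 3.6 4.5
  endloop
 endfacet
 facet normal 0.070 0.997 -0.030
  outer loop
   vertex 0.2 5.0 3.6
   vertex 4.6 4.7 3.9
   vertex 1.7 4.8 0.4
  endloop
 endfacet
 facet normal 0.931 0.225 -0.289
  outer loop
   vertex 4.0 2.3 0.1
   vertex 4.6 4.7 3.9
   vertex 4.5 1.0 0.7
  endloop
 endfacet
 facet normal 0.612 0.622 -0.489
  outer loop
   vertex 4.0 2.3 0.1
   vertex 1.7 4.8 0.4
   vertex 4.6 4.7 3.9
  endloop
 endfacet
 facet normal -0.450 -0.511 -0.732
  outer loop
   vertex 4.0 2.3 0.1
   vertex 4.5 1.0 0.7
   vertex 3.2 1.0 1.5
  endloop
 endfacet
 facet normal -0.556 -0.426 -0.713
  outer loop
   vertex 4.0 2.3 0.1
   vertex 3.2 1.0 1.5
   vertex 1.7 4.8 0.4
  endloop
 endfacet
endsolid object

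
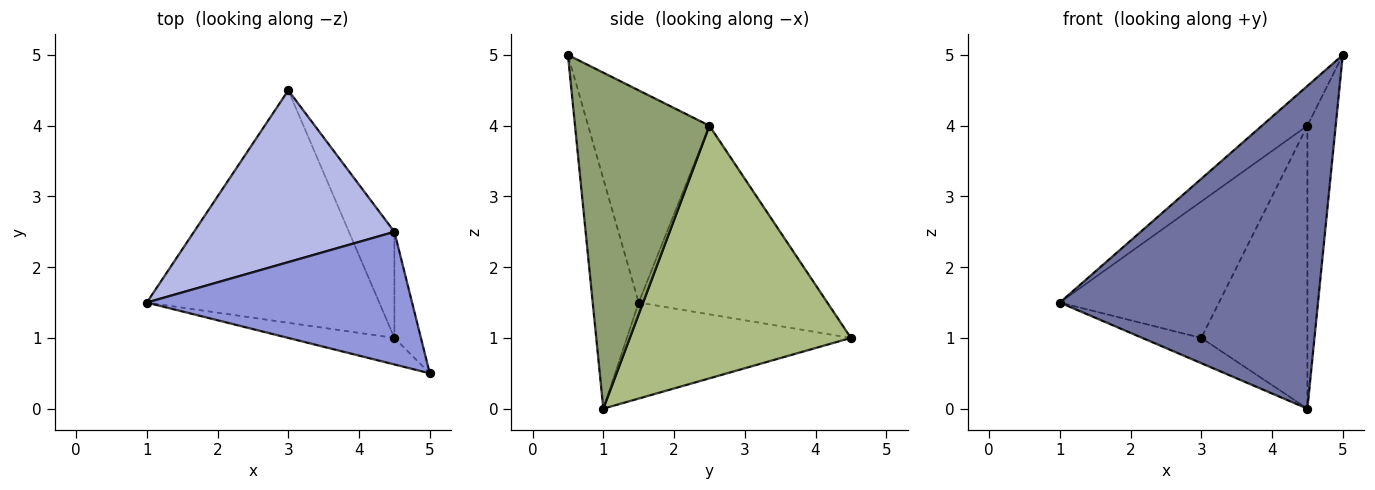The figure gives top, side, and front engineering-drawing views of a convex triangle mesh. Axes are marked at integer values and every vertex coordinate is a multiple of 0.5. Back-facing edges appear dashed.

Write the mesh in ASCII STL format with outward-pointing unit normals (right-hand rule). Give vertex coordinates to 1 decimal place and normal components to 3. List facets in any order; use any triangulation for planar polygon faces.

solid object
 facet normal -0.175 -0.981 -0.081
  outer loop
   vertex 4.5 1.0 0.0
   vertex 5.0 0.5 5.0
   vertex 1.0 1.5 1.5
  endloop
 endfacet
 facet normal -0.380 0.100 -0.920
  outer loop
   vertex 4.5 1.0 0.0
   vertex 1.0 1.5 1.5
   vertex 3.0 4.5 1.0
  endloop
 endfacet
 facet normal -0.608 0.228 0.760
  outer loop
   vertex 4.5 2.5 4.0
   vertex 1.0 1.5 1.5
   vertex 5.0 0.5 5.0
  endloop
 endfacet
 facet normal -0.593 0.501 0.630
  outer loop
   vertex 4.5 2.5 4.0
   vertex 3.0 4.5 1.0
   vertex 1.0 1.5 1.5
  endloop
 endfacet
 facet normal 0.976 0.205 -0.077
  outer loop
   vertex 4.5 2.5 4.0
   vertex 5.0 0.5 5.0
   vertex 4.5 1.0 0.0
  endloop
 endfacet
 facet normal 0.890 0.427 -0.160
  outer loop
   vertex 4.5 2.5 4.0
   vertex 4.5 1.0 0.0
   vertex 3.0 4.5 1.0
  endloop
 endfacet
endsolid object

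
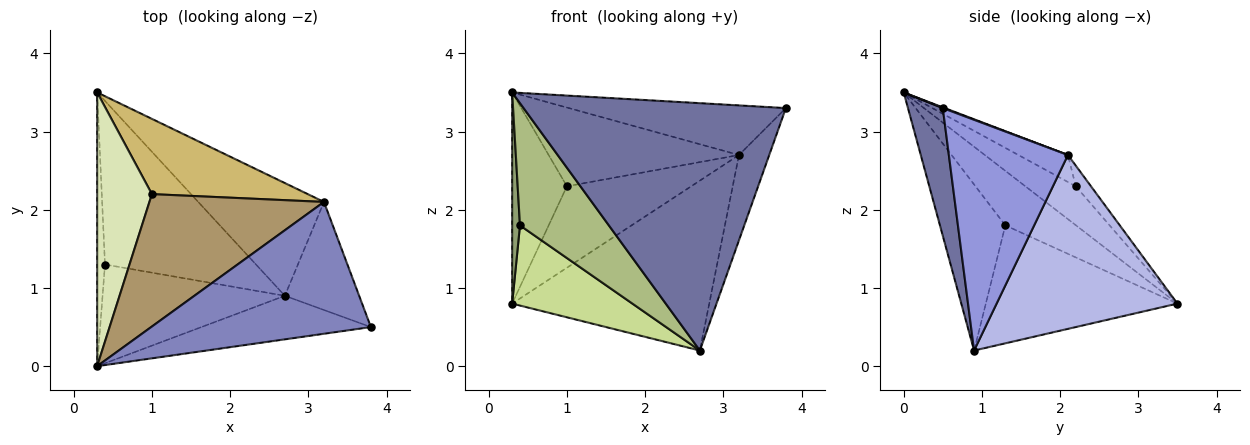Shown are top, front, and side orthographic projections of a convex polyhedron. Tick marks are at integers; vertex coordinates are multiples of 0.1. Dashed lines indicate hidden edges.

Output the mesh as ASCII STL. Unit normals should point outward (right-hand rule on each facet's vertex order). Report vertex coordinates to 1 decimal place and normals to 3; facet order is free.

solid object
 facet normal 0.130 -0.977 -0.172
  outer loop
   vertex 2.7 0.9 0.2
   vertex 3.8 0.5 3.3
   vertex 0.3 0.0 3.5
  endloop
 endfacet
 facet normal 0.003 0.352 0.936
  outer loop
   vertex 3.2 2.1 2.7
   vertex 0.3 0.0 3.5
   vertex 3.8 0.5 3.3
  endloop
 endfacet
 facet normal 0.925 0.235 -0.298
  outer loop
   vertex 3.2 2.1 2.7
   vertex 3.8 0.5 3.3
   vertex 2.7 0.9 0.2
  endloop
 endfacet
 facet normal 0.607 0.662 -0.439
  outer loop
   vertex 3.2 2.1 2.7
   vertex 2.7 0.9 0.2
   vertex 0.3 3.5 0.8
  endloop
 endfacet
 facet normal -0.984 -0.109 -0.141
  outer loop
   vertex 0.4 1.3 1.8
   vertex 0.3 0.0 3.5
   vertex 0.3 3.5 0.8
  endloop
 endfacet
 facet normal -0.497 -0.675 -0.545
  outer loop
   vertex 0.4 1.3 1.8
   vertex 2.7 0.9 0.2
   vertex 0.3 0.0 3.5
  endloop
 endfacet
 facet normal -0.574 -0.360 -0.735
  outer loop
   vertex 0.4 1.3 1.8
   vertex 0.3 3.5 0.8
   vertex 2.7 0.9 0.2
  endloop
 endfacet
 facet normal -0.490 0.532 0.690
  outer loop
   vertex 1.0 2.2 2.3
   vertex 0.3 3.5 0.8
   vertex 0.3 0.0 3.5
  endloop
 endfacet
 facet normal -0.132 0.507 0.852
  outer loop
   vertex 1.0 2.2 2.3
   vertex 0.3 0.0 3.5
   vertex 3.2 2.1 2.7
  endloop
 endfacet
 facet normal -0.090 0.732 0.676
  outer loop
   vertex 1.0 2.2 2.3
   vertex 3.2 2.1 2.7
   vertex 0.3 3.5 0.8
  endloop
 endfacet
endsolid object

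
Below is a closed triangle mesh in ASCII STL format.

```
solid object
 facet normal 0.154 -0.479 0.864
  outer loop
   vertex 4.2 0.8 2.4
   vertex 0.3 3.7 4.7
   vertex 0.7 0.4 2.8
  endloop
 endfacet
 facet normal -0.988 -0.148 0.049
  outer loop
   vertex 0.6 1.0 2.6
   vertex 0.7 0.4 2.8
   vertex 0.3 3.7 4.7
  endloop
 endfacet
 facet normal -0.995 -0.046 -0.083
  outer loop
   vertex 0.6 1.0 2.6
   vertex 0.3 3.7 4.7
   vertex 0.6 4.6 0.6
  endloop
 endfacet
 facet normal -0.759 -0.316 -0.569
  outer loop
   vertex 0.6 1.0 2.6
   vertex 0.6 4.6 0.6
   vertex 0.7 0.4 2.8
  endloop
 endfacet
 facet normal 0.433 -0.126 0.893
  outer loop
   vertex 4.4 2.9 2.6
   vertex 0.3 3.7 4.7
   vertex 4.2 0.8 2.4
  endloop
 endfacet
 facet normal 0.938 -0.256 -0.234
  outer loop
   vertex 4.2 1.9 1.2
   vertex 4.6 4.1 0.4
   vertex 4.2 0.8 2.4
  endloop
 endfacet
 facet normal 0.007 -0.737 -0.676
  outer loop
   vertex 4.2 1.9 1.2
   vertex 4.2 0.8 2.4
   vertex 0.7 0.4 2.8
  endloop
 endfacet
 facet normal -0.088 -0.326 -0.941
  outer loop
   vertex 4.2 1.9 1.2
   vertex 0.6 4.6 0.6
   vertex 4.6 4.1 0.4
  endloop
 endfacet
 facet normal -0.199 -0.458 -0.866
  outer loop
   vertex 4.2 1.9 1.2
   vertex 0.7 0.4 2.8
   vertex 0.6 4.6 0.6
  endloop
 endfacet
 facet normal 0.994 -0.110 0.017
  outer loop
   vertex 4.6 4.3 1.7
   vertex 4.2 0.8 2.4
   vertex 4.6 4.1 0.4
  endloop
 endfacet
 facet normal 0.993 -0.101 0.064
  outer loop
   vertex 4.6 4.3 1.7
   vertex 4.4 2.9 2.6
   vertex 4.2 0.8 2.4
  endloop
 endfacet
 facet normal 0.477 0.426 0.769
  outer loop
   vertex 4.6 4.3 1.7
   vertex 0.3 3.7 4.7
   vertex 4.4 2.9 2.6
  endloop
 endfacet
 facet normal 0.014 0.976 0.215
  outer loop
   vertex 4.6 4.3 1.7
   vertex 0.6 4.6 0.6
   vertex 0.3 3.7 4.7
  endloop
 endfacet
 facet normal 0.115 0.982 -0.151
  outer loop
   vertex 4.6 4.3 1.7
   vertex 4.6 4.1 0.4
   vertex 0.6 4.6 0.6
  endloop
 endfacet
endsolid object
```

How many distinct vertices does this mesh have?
9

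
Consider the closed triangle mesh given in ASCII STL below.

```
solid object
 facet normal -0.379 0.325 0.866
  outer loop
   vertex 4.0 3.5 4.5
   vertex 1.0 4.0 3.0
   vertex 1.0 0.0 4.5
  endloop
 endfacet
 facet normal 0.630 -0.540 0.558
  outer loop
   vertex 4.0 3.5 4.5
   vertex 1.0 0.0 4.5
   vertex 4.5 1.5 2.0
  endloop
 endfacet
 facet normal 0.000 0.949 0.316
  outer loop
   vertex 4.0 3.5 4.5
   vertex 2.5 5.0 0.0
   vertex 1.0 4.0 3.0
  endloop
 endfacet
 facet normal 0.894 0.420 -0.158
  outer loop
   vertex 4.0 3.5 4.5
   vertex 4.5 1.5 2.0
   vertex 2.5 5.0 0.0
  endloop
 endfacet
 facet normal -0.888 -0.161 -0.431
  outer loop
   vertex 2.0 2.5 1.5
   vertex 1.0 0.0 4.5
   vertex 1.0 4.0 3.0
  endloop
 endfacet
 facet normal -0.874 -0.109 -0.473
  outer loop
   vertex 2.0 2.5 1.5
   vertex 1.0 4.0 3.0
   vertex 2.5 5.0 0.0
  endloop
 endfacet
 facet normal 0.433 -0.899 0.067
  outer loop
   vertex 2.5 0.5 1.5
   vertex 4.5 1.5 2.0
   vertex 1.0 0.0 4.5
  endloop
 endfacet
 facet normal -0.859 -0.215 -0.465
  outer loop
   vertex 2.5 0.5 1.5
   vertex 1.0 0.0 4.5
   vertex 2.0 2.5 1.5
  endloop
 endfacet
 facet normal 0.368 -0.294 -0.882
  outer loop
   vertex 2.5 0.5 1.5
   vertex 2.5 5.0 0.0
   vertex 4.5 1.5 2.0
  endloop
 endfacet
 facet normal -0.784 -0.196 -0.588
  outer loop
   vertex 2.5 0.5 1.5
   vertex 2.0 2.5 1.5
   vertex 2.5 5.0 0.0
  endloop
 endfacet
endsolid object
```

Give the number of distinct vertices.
7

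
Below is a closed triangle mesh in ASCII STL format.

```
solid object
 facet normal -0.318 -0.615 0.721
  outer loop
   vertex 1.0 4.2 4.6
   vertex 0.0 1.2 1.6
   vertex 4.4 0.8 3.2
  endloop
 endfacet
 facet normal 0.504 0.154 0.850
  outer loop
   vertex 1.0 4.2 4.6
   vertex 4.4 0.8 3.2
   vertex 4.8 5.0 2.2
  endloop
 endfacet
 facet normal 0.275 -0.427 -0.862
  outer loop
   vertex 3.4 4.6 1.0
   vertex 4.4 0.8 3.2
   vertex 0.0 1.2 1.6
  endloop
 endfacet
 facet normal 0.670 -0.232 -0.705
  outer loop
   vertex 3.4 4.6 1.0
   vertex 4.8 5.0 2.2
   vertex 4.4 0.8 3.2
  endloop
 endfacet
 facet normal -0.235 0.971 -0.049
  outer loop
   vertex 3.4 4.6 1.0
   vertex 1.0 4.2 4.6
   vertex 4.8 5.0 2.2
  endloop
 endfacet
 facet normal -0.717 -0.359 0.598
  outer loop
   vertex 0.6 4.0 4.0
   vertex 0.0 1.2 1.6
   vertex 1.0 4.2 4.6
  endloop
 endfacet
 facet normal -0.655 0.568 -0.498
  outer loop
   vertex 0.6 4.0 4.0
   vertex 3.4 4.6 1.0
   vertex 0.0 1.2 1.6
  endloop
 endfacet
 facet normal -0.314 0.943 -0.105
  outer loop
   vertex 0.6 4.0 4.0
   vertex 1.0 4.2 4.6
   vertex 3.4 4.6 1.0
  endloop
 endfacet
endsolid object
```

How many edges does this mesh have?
12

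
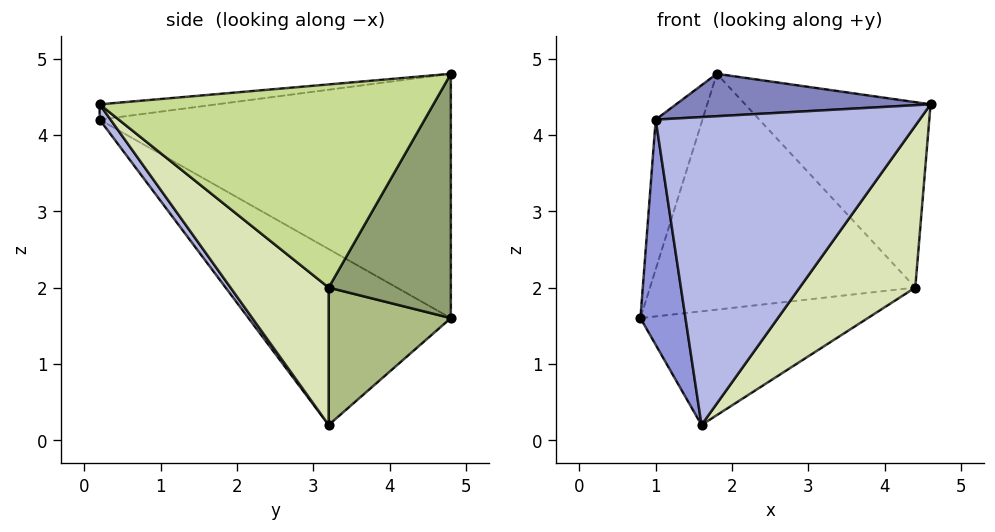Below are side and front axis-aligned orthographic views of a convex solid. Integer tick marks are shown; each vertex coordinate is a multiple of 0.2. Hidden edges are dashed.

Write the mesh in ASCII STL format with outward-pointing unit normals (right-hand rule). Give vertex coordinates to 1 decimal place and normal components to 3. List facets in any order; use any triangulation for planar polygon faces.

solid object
 facet normal -0.947 0.126 0.296
  outer loop
   vertex 1.8 4.8 4.8
   vertex 0.8 4.8 1.6
   vertex 1.0 0.2 4.2
  endloop
 endfacet
 facet normal -0.055 -0.120 0.991
  outer loop
   vertex 1.8 4.8 4.8
   vertex 1.0 0.2 4.2
   vertex 4.6 0.2 4.4
  endloop
 endfacet
 facet normal -0.932 -0.208 -0.296
  outer loop
   vertex 1.6 3.2 0.2
   vertex 1.0 0.2 4.2
   vertex 0.8 4.8 1.6
  endloop
 endfacet
 facet normal 0.033 -0.802 -0.596
  outer loop
   vertex 1.6 3.2 0.2
   vertex 4.6 0.2 4.4
   vertex 1.0 0.2 4.2
  endloop
 endfacet
 facet normal 0.415 0.901 -0.130
  outer loop
   vertex 4.4 3.2 2.0
   vertex 0.8 4.8 1.6
   vertex 1.8 4.8 4.8
  endloop
 endfacet
 facet normal 0.381 0.709 -0.593
  outer loop
   vertex 4.4 3.2 2.0
   vertex 1.6 3.2 0.2
   vertex 0.8 4.8 1.6
  endloop
 endfacet
 facet normal 0.771 0.428 0.471
  outer loop
   vertex 4.4 3.2 2.0
   vertex 1.8 4.8 4.8
   vertex 4.6 0.2 4.4
  endloop
 endfacet
 facet normal 0.456 -0.537 -0.709
  outer loop
   vertex 4.4 3.2 2.0
   vertex 4.6 0.2 4.4
   vertex 1.6 3.2 0.2
  endloop
 endfacet
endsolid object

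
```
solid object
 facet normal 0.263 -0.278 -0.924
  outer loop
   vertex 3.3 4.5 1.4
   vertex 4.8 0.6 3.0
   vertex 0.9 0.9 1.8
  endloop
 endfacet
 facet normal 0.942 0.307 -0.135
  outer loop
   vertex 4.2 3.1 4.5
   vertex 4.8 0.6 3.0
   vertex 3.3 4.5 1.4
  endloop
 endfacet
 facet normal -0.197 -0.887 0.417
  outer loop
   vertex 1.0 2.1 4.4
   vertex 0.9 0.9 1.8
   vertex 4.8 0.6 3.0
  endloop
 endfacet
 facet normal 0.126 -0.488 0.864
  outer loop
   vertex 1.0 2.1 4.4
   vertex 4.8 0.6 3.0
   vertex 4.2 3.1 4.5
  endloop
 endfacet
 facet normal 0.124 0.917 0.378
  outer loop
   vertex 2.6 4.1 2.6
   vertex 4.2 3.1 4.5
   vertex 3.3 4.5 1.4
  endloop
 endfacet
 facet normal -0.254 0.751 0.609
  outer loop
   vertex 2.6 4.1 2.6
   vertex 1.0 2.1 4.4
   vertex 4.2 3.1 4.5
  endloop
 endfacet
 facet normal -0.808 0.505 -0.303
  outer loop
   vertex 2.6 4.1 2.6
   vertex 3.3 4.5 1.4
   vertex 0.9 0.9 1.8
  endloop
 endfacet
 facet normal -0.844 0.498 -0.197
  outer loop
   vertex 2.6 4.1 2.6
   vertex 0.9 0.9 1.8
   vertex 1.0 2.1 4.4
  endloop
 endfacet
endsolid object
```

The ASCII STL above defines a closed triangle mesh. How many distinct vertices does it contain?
6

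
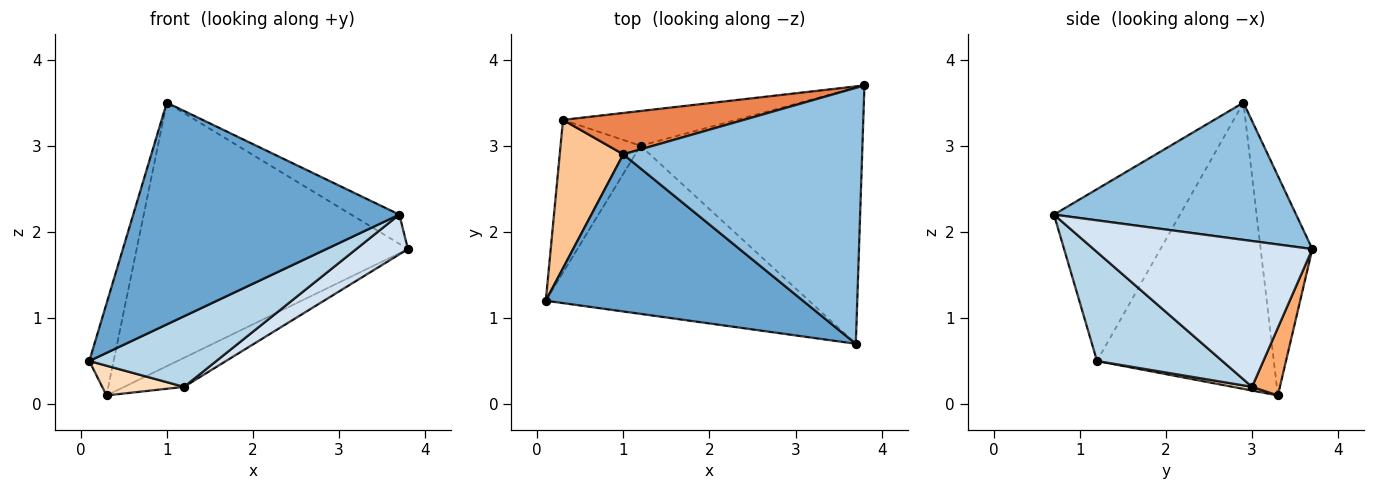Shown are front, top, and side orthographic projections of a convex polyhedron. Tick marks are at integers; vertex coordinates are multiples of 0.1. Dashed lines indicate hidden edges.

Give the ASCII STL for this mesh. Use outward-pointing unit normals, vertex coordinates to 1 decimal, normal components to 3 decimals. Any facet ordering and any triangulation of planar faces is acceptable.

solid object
 facet normal -0.360 -0.761 0.539
  outer loop
   vertex 1.0 2.9 3.5
   vertex 0.1 1.2 0.5
   vertex 3.7 0.7 2.2
  endloop
 endfacet
 facet normal 0.496 0.099 0.863
  outer loop
   vertex 1.0 2.9 3.5
   vertex 3.7 0.7 2.2
   vertex 3.8 3.7 1.8
  endloop
 endfacet
 facet normal 0.357 -0.362 -0.861
  outer loop
   vertex 1.2 3.0 0.2
   vertex 3.7 0.7 2.2
   vertex 0.1 1.2 0.5
  endloop
 endfacet
 facet normal 0.545 -0.129 -0.829
  outer loop
   vertex 1.2 3.0 0.2
   vertex 3.8 3.7 1.8
   vertex 3.7 0.7 2.2
  endloop
 endfacet
 facet normal -0.185 0.971 0.152
  outer loop
   vertex 0.3 3.3 0.1
   vertex 1.0 2.9 3.5
   vertex 3.8 3.7 1.8
  endloop
 endfacet
 facet normal 0.287 0.615 -0.735
  outer loop
   vertex 0.3 3.3 0.1
   vertex 3.8 3.7 1.8
   vertex 1.2 3.0 0.2
  endloop
 endfacet
 facet normal -0.968 0.133 0.215
  outer loop
   vertex 0.3 3.3 0.1
   vertex 0.1 1.2 0.5
   vertex 1.0 2.9 3.5
  endloop
 endfacet
 facet normal 0.045 -0.191 -0.981
  outer loop
   vertex 0.3 3.3 0.1
   vertex 1.2 3.0 0.2
   vertex 0.1 1.2 0.5
  endloop
 endfacet
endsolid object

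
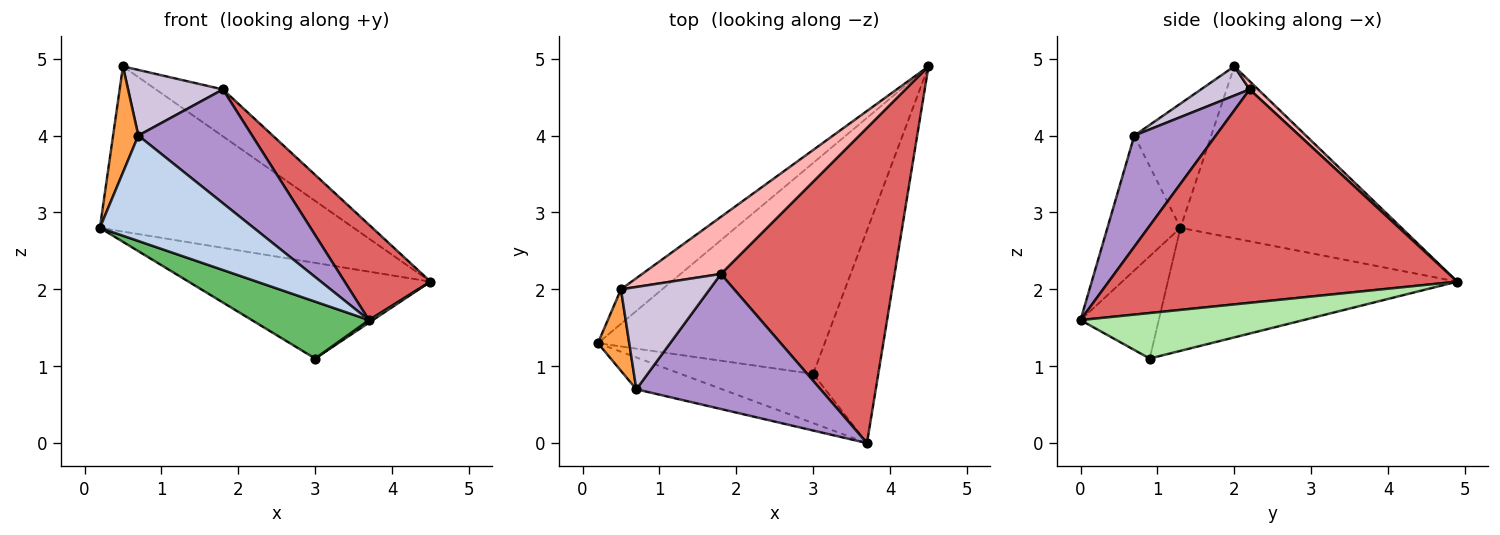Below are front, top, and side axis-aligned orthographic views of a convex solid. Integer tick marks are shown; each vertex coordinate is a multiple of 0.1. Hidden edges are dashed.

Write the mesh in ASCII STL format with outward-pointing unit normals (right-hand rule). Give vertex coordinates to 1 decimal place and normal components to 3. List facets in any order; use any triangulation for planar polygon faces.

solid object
 facet normal -0.649 0.745 -0.156
  outer loop
   vertex 0.5 2.0 4.9
   vertex 4.5 4.9 2.1
   vertex 0.2 1.3 2.8
  endloop
 endfacet
 facet normal -0.414 -0.871 -0.263
  outer loop
   vertex 0.7 0.7 4.0
   vertex 0.2 1.3 2.8
   vertex 3.7 0.0 1.6
  endloop
 endfacet
 facet normal -0.924 -0.304 0.233
  outer loop
   vertex 0.7 0.7 4.0
   vertex 0.5 2.0 4.9
   vertex 0.2 1.3 2.8
  endloop
 endfacet
 facet normal -0.443 0.370 -0.817
  outer loop
   vertex 3.0 0.9 1.1
   vertex 0.2 1.3 2.8
   vertex 4.5 4.9 2.1
  endloop
 endfacet
 facet normal -0.451 -0.675 -0.584
  outer loop
   vertex 3.0 0.9 1.1
   vertex 3.7 0.0 1.6
   vertex 0.2 1.3 2.8
  endloop
 endfacet
 facet normal 0.573 -0.010 -0.820
  outer loop
   vertex 3.0 0.9 1.1
   vertex 4.5 4.9 2.1
   vertex 3.7 0.0 1.6
  endloop
 endfacet
 facet normal 0.762 -0.188 0.620
  outer loop
   vertex 1.8 2.2 4.6
   vertex 3.7 0.0 1.6
   vertex 4.5 4.9 2.1
  endloop
 endfacet
 facet normal 0.080 0.633 0.770
  outer loop
   vertex 1.8 2.2 4.6
   vertex 4.5 4.9 2.1
   vertex 0.5 2.0 4.9
  endloop
 endfacet
 facet normal 0.419 -0.585 0.694
  outer loop
   vertex 1.8 2.2 4.6
   vertex 0.7 0.7 4.0
   vertex 3.7 0.0 1.6
  endloop
 endfacet
 facet normal 0.267 -0.520 0.811
  outer loop
   vertex 1.8 2.2 4.6
   vertex 0.5 2.0 4.9
   vertex 0.7 0.7 4.0
  endloop
 endfacet
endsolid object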